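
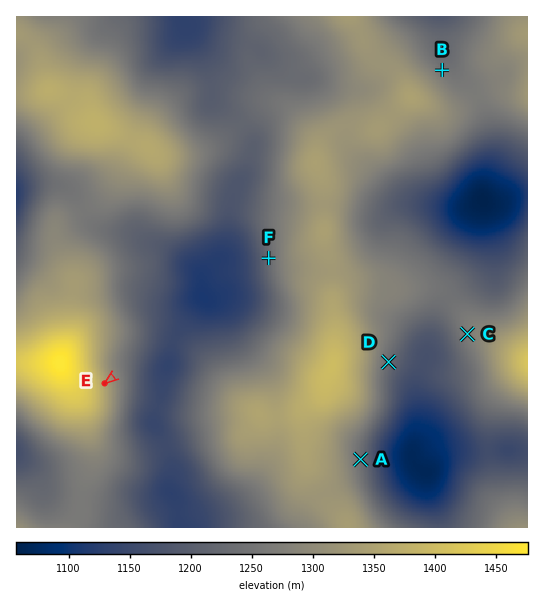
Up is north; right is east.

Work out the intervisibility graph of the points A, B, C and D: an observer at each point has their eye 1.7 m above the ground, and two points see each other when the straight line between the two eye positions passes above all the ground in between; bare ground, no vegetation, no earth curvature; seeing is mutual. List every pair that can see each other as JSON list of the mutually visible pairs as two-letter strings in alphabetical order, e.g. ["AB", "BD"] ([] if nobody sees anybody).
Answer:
["AC", "CD"]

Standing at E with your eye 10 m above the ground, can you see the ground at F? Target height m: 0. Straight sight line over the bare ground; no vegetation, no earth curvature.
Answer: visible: true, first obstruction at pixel None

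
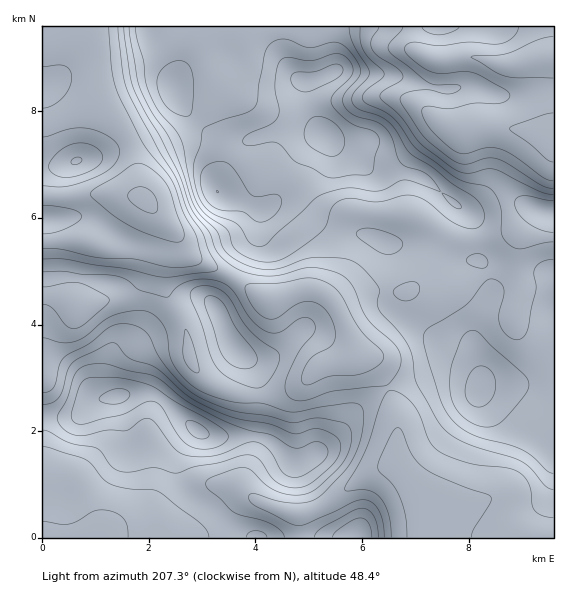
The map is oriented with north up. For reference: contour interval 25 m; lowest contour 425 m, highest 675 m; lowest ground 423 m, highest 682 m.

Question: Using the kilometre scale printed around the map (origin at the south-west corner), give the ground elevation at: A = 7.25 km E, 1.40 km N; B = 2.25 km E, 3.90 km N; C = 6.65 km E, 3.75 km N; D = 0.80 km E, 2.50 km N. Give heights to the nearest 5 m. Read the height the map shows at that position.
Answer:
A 505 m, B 555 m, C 540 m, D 665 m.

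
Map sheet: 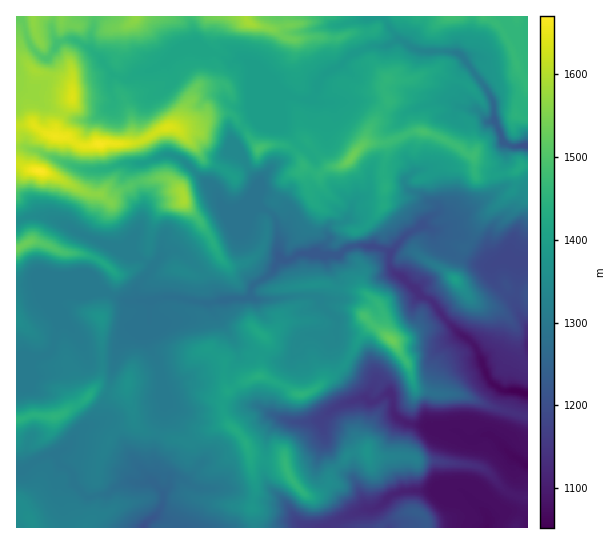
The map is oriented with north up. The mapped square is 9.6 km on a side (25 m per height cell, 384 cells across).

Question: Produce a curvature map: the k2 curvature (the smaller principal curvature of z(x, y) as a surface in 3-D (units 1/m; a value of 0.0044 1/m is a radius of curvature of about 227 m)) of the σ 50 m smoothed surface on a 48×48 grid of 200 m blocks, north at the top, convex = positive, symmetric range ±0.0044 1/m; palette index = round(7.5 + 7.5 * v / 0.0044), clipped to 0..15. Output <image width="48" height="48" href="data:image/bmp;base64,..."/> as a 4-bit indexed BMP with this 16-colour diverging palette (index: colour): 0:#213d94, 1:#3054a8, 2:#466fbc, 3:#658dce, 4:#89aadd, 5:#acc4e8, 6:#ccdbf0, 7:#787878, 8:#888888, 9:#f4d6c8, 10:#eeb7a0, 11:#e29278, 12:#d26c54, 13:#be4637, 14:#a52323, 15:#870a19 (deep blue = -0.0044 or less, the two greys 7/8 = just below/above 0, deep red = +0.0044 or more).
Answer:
<image width="48" height="48" href="data:image/bmp;base64,Qk32BAAAAAAAAHYAAAAoAAAAMAAAADAAAAABAAQAAAAAAIAEAAATCwAAEwsAABAAAAAAAAAAlD0hAKhUMAC8b0YAzo1lAN2qiQDoxKwA8NvMAHh4eACIiIgAyNb0AKC37gB4kuIAVGzSADdGvgAjI6UAGQqHAHh3d4d2ZUd3dmZmZmZERWd3d3eHV3d3h3h3d3h4d3V3d3d4mYNGdUVVaIiEZ4d3d4d3eGd4d4V4h3d3d1F5iGVVNXhVd3d3eHd3d2dmd3VodmZmdSaHZ4ZGUiJHd3dnd3d3hoiHd2d2Z3dndGh1WHJphmZFZmZ3d2eHd3d3d3dnd3dndXhmWFV5dnllZnd2d3Znd3d3d3d4dndndXhnRnaId3p1d2Znd3dlZ3eHZ3d3h3ZodIpmVXeIZ4hVVmd3eGV3VneHeHeHd3Z3dXdmZXd4dnY3d3d3d3VndGd3eHd3d3iHZ1RGZnh2ZTNnd3d2Znd4h0Z3d3d3d3dndCNEVWd3Y0VERVVXeGdmd3R3d3d3d3dlNWeGQzRVcnY3Zmd3h2VWZodHh3d3eHh3Z2iYhlVWU2lIiIZ0Q3d3dmdXiHd3d3d4d3dmh4ZmY3dHd2Y1Z3d3d2Zmh3Z3Z3dniHZmd3hWVXY3dnZYeHd3h3d1d3Z4h3hmZmZ3d3dURoc3d3R3eHd3h3d2d3d3iHhnd3Z3d2dTZ1VGh3R3d3eGd3d2d3d3eIdWeHd3d2dUiYZWZjZ3dXd3d2d1d3d2ZmZoh3d3d2Zmd3VoU2Znhod3d3iFd3d3d3ZodXh4h1aXZlV2F3d3dXd3d4iGeHiHd3d3Z4d3dmaGh0WBZ4h3Z3d3d2Zld3ZmZmVDMzRWZmVomFQld4d2Z3d3d3dWV3d3d3eGSIh3d3Z2dkRmd3ZWd2d3Z3VZdWd3h2d2Umh3hndkMzZVinVnd1VUREWHZ2eIdmh3hjZ3dnaJU2Z3VEZ3d3VXiHdkZnZ2ZndXeEQzQyiHRId2VnZ3d3d4d1RGd4Z3ZoZXdzh2V0ABUmh2eHdmd1l3VDRVZnZmZ3RneEeHdHmFZyVmd3dnVzVUVWeGVWVFaGR3eEd1ZFZ3ZnVXd3dnZVRWVXeJdFZnZkZ3dmdXh3Z3hmdmd2eGdnVVZnd5ZVeKhFZmd3Vod4V3h2dmd2Vnd1Rnd3eHZlaIc1V1ZlV3d2d2iERmZVVFh2aXd2aGd3Z5YlaXVYdndmZ2hyiHdYlmVmiXUiIlVWiWBVeFQ1iHZnZWd1Vndndmd3ZAFGZSEQEgOFZidTR2ZnhVZ2d3Znd1aFM2d4iHeHQmh2Nkp2Zndlh2Z2dmd3ljAGaIh1l3dnZXeIQ2ZmZ4d2Z3d3Z3d2eAdGh4d0ZVZXiIeHRWZmd3d3Z3ZWiGZWVAhWhnU0RmZleHd4V2d3eHh3Z3dlZmZ4QFmGZmeHZndlVnZoVmd3d3d3dneGZndlYGd3d3iGZnd3ZXhlWGd3d3d3d3eHd3d3gGd3d3eGZnd3dliHd2d3eHaId3d3h3d4FGd3h3eGZmd3d2V2dnd3d3dnd3iHeHd0J2h3dVeGZod3d3Znd3d3d3d2d3eIZ4hhh2d3RDiFVmdmd3d3d3dmZnZ2VXZ3QiIWdmd3SUMkZ3Z3dmZmVVVWiHd3dlVTZ3dndnd1Z0dnaHiId3VmZ3d3ZVVXh4dXaHZmZnd1d1h3V3eHeIWHd4ZmZ3ZVVVR3hniGh3dw=="/>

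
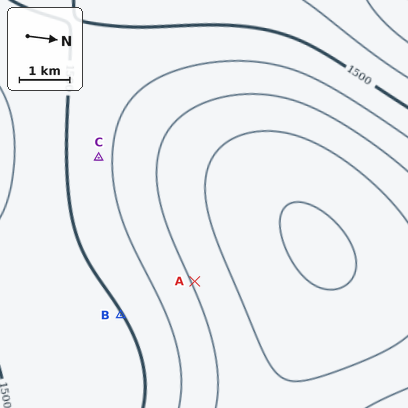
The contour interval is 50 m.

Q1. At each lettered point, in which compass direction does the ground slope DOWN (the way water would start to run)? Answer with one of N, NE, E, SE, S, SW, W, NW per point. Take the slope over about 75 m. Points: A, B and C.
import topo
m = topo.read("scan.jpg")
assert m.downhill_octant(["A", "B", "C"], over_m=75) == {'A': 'SE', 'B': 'SE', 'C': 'S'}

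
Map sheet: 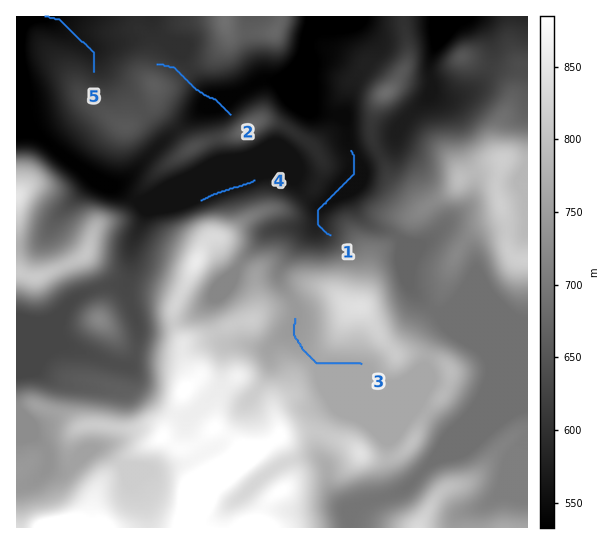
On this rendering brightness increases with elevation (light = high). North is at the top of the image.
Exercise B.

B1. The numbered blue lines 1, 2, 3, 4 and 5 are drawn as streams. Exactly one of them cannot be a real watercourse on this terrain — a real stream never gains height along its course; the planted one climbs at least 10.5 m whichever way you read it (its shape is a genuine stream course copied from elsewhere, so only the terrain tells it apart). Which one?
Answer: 2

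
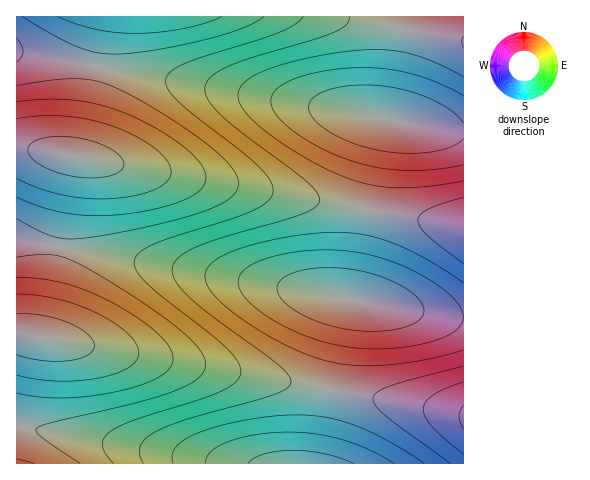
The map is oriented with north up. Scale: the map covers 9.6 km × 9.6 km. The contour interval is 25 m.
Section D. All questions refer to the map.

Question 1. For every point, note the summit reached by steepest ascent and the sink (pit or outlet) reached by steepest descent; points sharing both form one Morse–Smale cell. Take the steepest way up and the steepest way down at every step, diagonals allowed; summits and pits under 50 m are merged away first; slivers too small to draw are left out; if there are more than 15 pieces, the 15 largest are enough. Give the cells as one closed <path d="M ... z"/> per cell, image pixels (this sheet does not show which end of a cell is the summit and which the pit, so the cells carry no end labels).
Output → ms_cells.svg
<path d="M20 52l-4 1 0 185 3 2 39 6 17-89 289 53 6-2 16-89z"/><path d="M39 337l-21 101-1 26 301 0 1-3 13-70-3-2z"/><path d="M78 157l-3 0-2 4-14 86 293 52 16-89z"/><path d="M62 247l-5 2-17 89 292 52 17-90z"/><path d="M407 16l-390 0-1 36 247 46 125 21 5-18z"/><path d="M463 16l-55 1-18 95-5 11-6 29-11 57 3 2 93 16z"/><path d="M353 300l-5 1-1 5-15 84 131 25 1-97-30-3z"/><path d="M370 210l-2 0-16 89 82 16 29 2 1-89z"/><path d="M336 390l-5 2-12 72 145-1 0-47-2-2z"/><path d="M18 239l-2 0 1 213 19-108 6-10 16-86z"/>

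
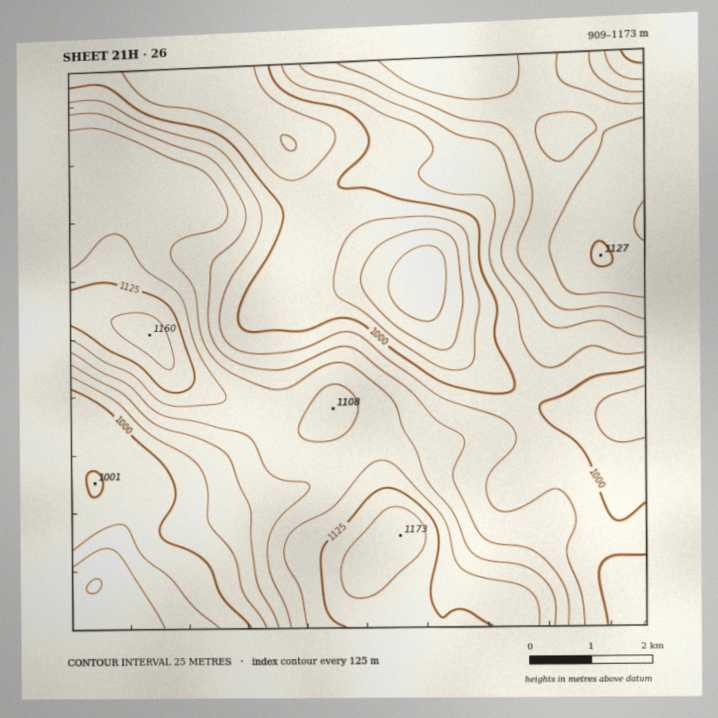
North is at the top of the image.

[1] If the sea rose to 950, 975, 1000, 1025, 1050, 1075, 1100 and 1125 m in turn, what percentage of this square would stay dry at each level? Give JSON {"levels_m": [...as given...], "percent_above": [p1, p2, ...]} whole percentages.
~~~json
{"levels_m": [950, 975, 1000, 1025, 1050, 1075, 1100, 1125], "percent_above": [95, 88, 72, 58, 46, 36, 19, 7]}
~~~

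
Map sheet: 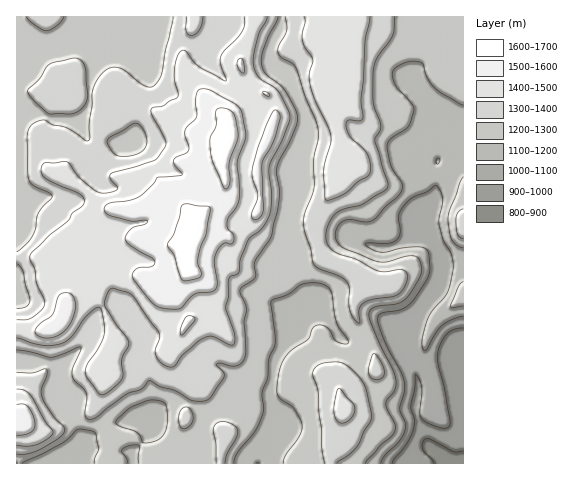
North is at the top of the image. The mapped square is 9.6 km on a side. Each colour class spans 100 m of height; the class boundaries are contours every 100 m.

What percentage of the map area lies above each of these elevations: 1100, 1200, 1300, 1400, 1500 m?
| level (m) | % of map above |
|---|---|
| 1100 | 93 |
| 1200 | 81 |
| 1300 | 52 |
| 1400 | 29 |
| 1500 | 9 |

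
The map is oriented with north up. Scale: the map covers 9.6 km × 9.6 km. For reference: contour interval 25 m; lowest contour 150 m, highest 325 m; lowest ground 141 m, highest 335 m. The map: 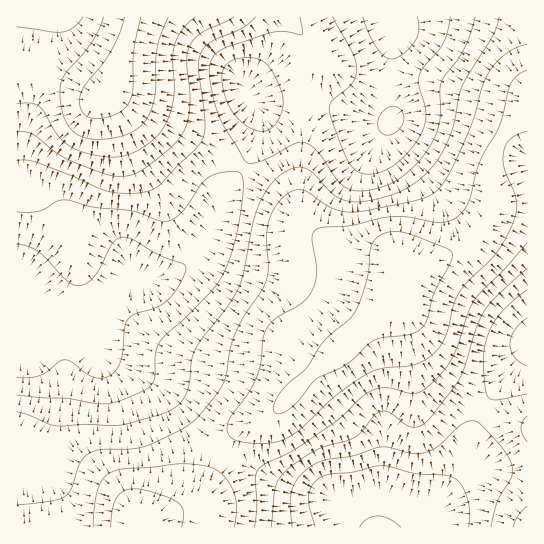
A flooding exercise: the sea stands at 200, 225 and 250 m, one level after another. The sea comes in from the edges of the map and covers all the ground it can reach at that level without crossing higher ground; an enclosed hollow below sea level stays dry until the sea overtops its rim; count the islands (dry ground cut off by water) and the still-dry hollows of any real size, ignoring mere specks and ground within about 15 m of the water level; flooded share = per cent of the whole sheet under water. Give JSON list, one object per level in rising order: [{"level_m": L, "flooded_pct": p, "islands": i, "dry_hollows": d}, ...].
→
[{"level_m": 200, "flooded_pct": 34, "islands": 0, "dry_hollows": 0}, {"level_m": 225, "flooded_pct": 48, "islands": 0, "dry_hollows": 0}, {"level_m": 250, "flooded_pct": 61, "islands": 0, "dry_hollows": 0}]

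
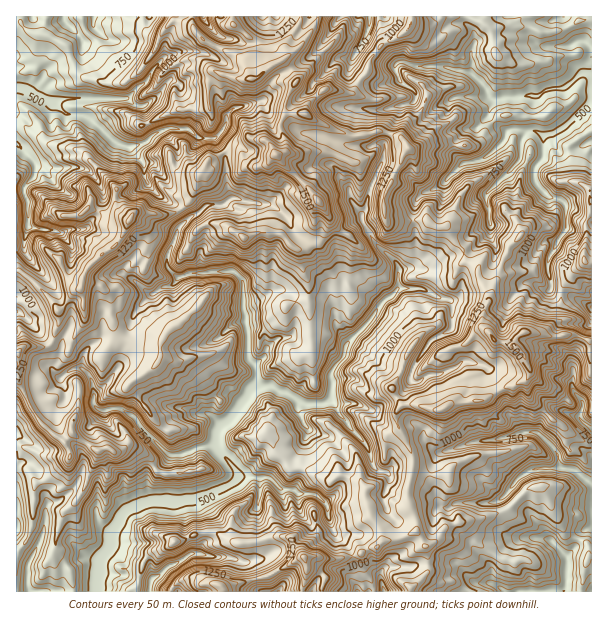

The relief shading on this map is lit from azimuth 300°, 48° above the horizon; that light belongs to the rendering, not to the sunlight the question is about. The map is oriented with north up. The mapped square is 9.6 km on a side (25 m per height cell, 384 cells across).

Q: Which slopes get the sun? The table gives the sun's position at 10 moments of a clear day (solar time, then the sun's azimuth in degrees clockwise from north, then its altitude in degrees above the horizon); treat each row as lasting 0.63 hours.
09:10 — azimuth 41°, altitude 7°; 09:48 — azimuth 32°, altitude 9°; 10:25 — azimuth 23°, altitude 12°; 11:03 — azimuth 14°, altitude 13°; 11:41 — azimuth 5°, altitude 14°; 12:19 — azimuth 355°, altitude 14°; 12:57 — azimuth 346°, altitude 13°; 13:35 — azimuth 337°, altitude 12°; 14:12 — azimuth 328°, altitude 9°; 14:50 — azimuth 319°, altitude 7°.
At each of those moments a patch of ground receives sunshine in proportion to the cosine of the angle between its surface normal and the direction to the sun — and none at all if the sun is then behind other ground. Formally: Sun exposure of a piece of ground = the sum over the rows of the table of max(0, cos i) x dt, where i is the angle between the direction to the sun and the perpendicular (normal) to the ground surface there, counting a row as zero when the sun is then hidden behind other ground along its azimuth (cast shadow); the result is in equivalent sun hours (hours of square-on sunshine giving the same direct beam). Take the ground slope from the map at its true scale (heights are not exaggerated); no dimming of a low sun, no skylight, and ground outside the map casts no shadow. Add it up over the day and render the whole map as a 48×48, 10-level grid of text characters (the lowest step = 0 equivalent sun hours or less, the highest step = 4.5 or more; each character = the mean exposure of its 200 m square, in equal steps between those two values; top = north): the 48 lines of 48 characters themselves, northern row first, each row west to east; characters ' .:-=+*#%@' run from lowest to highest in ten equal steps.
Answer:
-+--..--:-=*+-*#:++*##*=+:-#*-#+=:=::.:=+=:-=#-:
 :-**.=:..:+ ..*-  +%%%+=.+-:=#*. .:.  .:: .:   
    ---*===-    -+==***+ :. .*:        ==-:.  ..
.   :+==+++  ..:. -=+*- :. .-=         .:=+++: .
:. .:++=+*. . .:+*=++  *=.--=:               . .
   .. .--.    .:  ..  :-.*##=    :+++-        ::
=:.         .=-:      : =. :-+*+: =.        :==:
=*-.   .:. :+=-:      -*+       -=.-+*-.:---+- :
--+=-.   =#+.     .:=-. :*++*#%%%=*#=.:-..::  .+
.=+***-           =@@*-   -*%#+%%##-.-==     .++
  =*%%+:    ::   --.:%%+-:.    .+%=--*+..-:::+-.
-  ..=**=. .-=+%#:-::=--:.-++- ..::.   .#-::==++
#:.   -@%#.-.=*+:.--: .::-  .  -   .  -#:.-:####
:-==%@=*@%:--::        :#+.   :-    .#* .=- =#%@
.*@#.-*--.+---.         =#=   -   .-=-  *%*:   :
-.*@#*=+*@@%=:           --   ::..++=:-.%%#=:  :
.:-=*- ==*:==.  :-..      -:  .--:=++*= .+#%# ::
..     ::     .-:=+=:.     =:  .. .::...:=#-- .=
.+-.  =+-     .   ..        -       .-==+=   .#*
-.=#.-+=                             -#*-  . -**
*: :+*-                             .:=-: :-.+=:
:=..+=                              . :+=:.:..  
 .-.-:  .     .-:                     :+::- .   
  .=       .:-=-                ...  .-+:=+*+:  
  .: ..   .:-=:                .-+==.-*=+%@%%%*-
=..     ...:::                .-=##-:+*%*%@@@*==
#+-     .:.:.                .-=+*..** =%*:-=*+@
#-:    . ....   .      ...   :-==..%+.  .=-     
       .  ::.:.        . .  :--=: -       :.    
.        --.                -+*+.   .-:.   :    
.....:  --               . .:.+*:.+*+--:::      
 ::-::                       : .#@*+*+*=        
 -:-=-     .        -+.     .  :::++.           
 .+-+-: .  .::.    :++*.:+= .--.                
  :+:=*#--  .:.   -+--==. :-  -.              .:
:  . :#%%=:          .:-++==- .                :
  . :   :  .   -.    .:++=+--..                 
..         .:=++=     .:===+=:  :               
..                       -::-*-.-          .::  
.                 :-..     .::.=:           ...:
..  .           .+%::+:.=  -:--=::          ....
.  .          .-+*--=*##-...::=:.-:--=-:     :::
:  .      .*%@@@@#*@%%@@+=-.  -====+:         ..
= .         +#- .-**+:-*%+=-==+-..*:. ...     :=
. :        .          .#@@@%+:         .-=+=   :
  . .   . .   :+=-  -*+.. :              ..--  .
 .  ..       +#@@@@@#-   .:    .--..:       ..  
     .  :=  =. .:+-             -:   ::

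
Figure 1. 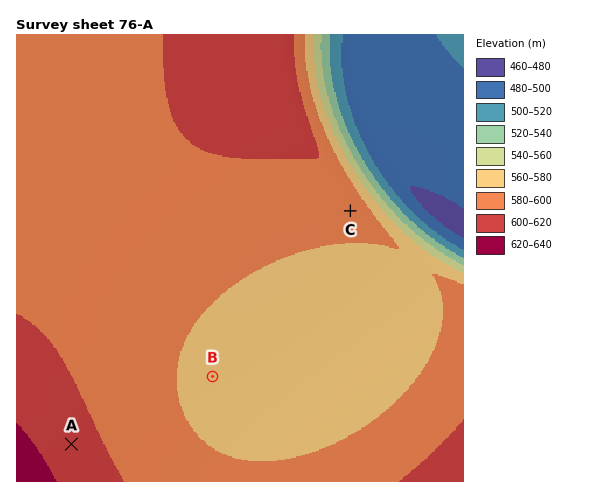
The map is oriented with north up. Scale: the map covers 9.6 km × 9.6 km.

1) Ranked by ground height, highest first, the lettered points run A C B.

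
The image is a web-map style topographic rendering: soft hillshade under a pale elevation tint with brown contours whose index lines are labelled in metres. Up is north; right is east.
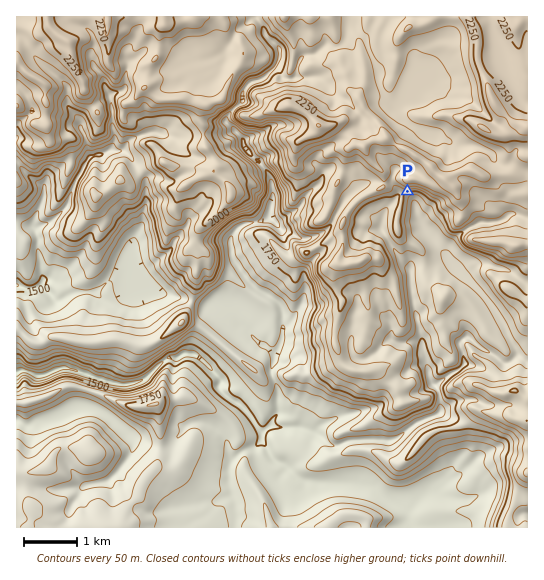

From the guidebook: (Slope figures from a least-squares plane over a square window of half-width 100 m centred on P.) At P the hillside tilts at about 36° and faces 170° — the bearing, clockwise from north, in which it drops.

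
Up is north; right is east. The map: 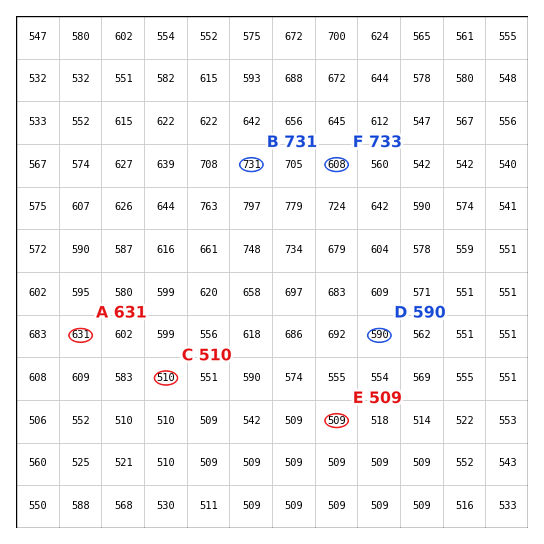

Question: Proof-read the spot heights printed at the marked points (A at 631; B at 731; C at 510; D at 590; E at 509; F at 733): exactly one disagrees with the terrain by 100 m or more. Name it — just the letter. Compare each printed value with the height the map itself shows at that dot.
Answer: F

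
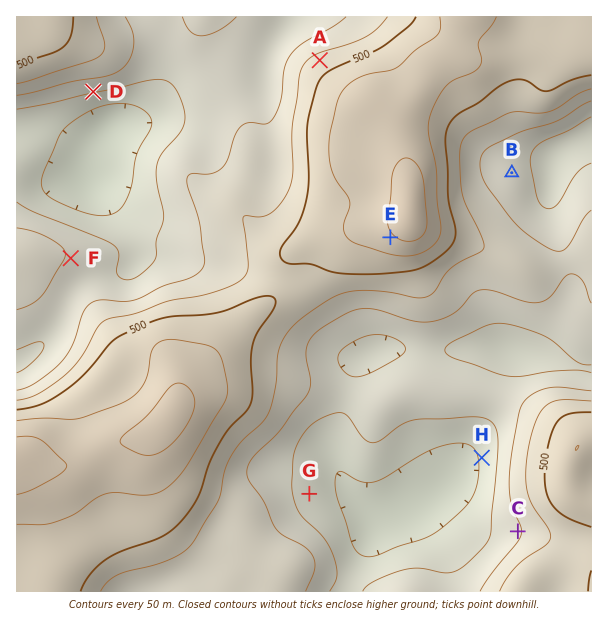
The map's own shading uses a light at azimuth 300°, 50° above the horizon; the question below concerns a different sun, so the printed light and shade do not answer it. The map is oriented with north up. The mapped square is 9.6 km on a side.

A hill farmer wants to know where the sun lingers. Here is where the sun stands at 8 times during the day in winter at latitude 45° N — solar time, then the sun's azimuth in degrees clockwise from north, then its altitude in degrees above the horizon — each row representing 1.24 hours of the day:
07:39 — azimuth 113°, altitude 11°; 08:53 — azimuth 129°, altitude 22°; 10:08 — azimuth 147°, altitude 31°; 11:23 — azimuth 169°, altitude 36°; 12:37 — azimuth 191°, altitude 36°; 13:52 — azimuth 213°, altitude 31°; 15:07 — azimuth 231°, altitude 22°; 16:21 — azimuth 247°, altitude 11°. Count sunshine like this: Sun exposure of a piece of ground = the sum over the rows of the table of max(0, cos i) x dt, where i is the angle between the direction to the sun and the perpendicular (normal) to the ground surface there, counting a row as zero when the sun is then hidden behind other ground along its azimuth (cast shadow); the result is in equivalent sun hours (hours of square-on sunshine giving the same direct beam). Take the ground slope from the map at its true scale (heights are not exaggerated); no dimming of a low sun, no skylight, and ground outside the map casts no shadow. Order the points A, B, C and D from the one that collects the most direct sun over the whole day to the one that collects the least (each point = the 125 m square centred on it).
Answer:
D > C ≈ B > A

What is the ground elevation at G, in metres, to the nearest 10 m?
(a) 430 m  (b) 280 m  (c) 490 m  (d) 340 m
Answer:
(d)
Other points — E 590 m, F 390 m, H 310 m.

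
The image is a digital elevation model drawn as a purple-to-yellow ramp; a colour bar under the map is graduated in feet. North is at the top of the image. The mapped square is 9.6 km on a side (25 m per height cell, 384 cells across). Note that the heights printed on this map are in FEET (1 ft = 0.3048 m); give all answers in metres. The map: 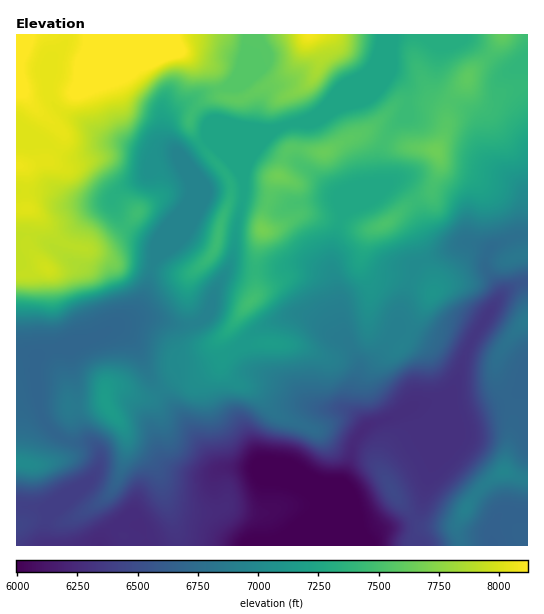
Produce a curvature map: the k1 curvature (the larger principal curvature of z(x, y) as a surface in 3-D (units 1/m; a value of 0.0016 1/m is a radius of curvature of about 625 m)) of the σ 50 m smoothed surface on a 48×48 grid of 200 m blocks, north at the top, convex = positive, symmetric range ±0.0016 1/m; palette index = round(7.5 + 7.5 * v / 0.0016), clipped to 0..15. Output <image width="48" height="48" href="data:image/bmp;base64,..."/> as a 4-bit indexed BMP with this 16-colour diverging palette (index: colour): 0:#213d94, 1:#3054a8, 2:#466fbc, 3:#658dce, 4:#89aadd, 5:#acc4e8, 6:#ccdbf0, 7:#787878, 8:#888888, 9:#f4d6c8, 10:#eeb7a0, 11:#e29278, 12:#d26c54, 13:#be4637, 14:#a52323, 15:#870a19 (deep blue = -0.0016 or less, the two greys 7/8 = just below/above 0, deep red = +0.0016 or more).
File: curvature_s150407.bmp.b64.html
<image width="48" height="48" href="data:image/bmp;base64,Qk32BAAAAAAAAHYAAAAoAAAAMAAAADAAAAABAAQAAAAAAIAEAAATCwAAEwsAABAAAAAAAAAAlD0hAKhUMAC8b0YAzo1lAN2qiQDoxKwA8NvMAHh4eACIiIgAyNb0AKC37gB4kuIAVGzSADdGvgAjI6UAGQqHAJd4iId4iIiJiIhmeIh3d3eHm8l2rZh3iJmaqYeIiHiZiImHiIh3iHiIZrqrzYd4iJmZrLiId3ioiImpmIiIiIiIiMqav7h4iIh3ic64d4moiImpmIiIiIiIndl4nvh3eHiIeIz7doqoiIm4iIiIiHd4zah4m/xmeHqYd3ffh4qYh4m4d4iIh3d564d4iM/Hiqy5iIePuJqYd3mnd4iIiGaNyYh3d4z93f///Khv2ZmYd2imZ3d4mprMqIh3d3i+t7qb3shs6Yipl3inZ3dovbqqiIiHd3eOpoiHiZdc+oipiImnaIZq/IiZiHeHd3Z9t4iHind++Yi4iJmZmavv+4eImIiId3Z8p4h4qqrPyHmniKmInP/8rMloiIiIh3ecmIiJubvtmIqHiahmvbmIiJmJiHiIiIeriIiIuZvYiaqJqqmK2oh4iHmamHeIeIi6iIh4qIzZqpqruqveuYh4mYmamHeIiInJh4iIqJzLqYmZmZq6mId3ioiauFaZh4rJh4eJiKu6mImYiJqHd4eHiamKzHeqh4rZd4eIh4mYmImoeJmoiIiJqql4rcqriInrd4d4d4iIh4mZqqmKu8zMqImZicubqInOlod4h4d3d4mYq+6Ymqqod3ipiJuJyHie2Id5h4h3d4iIh4/4iIiId4iqh4uoqnh57IeMl3h3d3eKqGn+iHeId3iqd3rIiYd3vXeMlnh3d3eKyHfP6od4d3erd3jciId3nYmaqImIiHiLyHis3bmHd3eqmImt27qHnP7d3d26uYmb2XibubupmHipmZmZrN22mru8zd3e65rN/od8uHmpiJqoiIiZmZi7l3ipiJqu2pmq3/l8yHiHd4q4d3eZiKes3ImYiau7uHh3fPuL2Xh3d3i5d3iYd5iJq4h4mqupuGd3aP6K+5h3d4iqiIiYdoh4iHiJiKuZy3d3eP+K/duHiZve2piZhnmId4ipmqmIv6h4eN95+ovLupqr7ambqHmIh6qXiYZnnuuIiJ+o63eamIiHjMqcqImZmYmImYZou83Jh2/YvYead3d3eLurqJqZmImImpZpp3q5h17nrZm6dnd3d4m7mJmYh4l4q7h5pmmYh4+4vcyql4d3d3acqZiIh6mZms27p3qXiP6IrMl4qYd4d3aMyHeIiIiIiJvcl4p3j/iIidqKu5iJq6u8t3eImIeImYiapnl2z4iHiM/u3bqZm8zLuHeIl4d4qYiZyGia+Xh3iJuom8upiZh6uXiIiHiJmHia2Yid9neIeYiHeKvMl3d4qYiIiHmYmHiJ2oiK+meqrLiIiJic2XeImYiIiIqImoiI2maJne/9q/66mIh3vIiImImIiKl4m6mYvIZqh6qauZz/uHd3jKiImamIiKiIeaiIrcZYqKmHmoeP92eHeamYmrl3iKd3eKqqq/t5y8uId6p5/HmYd5uYisp3eKd3iJqZic7N2pmHd3qprty4h6uHiauoh7h3h5p3h5zuuIiYh3jKicyoiLqHd3m6l7iIh4p3iJ2neImoiZm8urqYh6mHd2esqQ=="/>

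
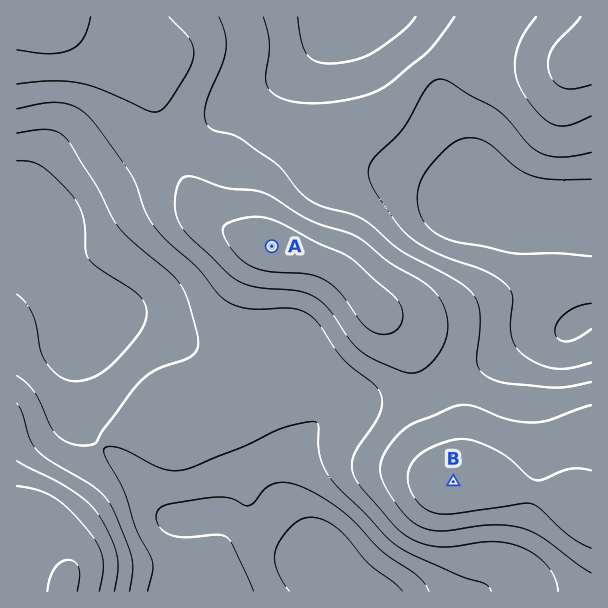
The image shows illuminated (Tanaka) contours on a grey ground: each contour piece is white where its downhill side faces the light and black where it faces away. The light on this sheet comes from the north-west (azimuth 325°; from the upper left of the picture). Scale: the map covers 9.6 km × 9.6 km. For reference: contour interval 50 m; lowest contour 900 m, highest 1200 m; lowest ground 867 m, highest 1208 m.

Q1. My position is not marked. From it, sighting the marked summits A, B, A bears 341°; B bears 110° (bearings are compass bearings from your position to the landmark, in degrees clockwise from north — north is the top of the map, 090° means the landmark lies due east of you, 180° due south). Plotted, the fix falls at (338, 440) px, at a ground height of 1020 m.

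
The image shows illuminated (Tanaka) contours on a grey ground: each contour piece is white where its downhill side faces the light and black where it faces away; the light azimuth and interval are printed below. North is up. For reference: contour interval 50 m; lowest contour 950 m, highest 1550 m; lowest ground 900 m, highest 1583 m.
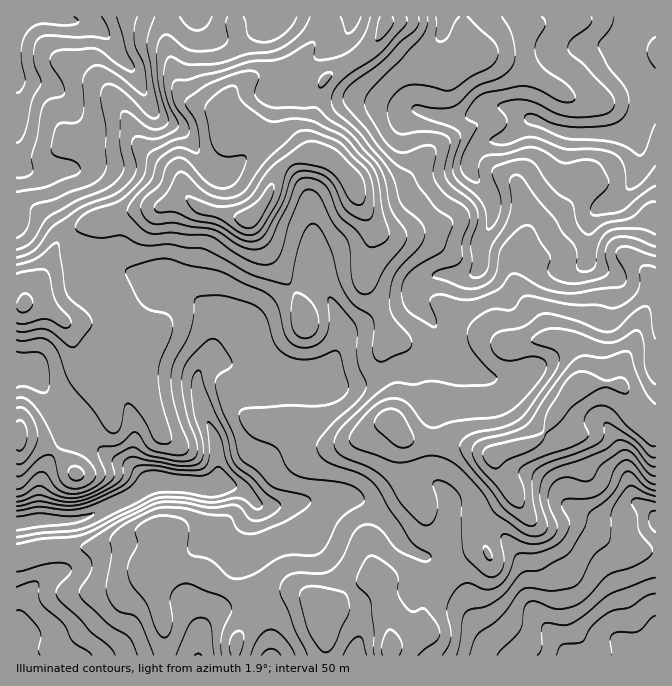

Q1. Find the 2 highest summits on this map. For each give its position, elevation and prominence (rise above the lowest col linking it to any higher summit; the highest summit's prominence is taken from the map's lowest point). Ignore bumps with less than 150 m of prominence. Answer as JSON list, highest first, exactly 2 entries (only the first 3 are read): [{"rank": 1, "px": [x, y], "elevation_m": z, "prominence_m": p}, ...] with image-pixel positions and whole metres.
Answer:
[{"rank": 1, "px": [250, 217], "elevation_m": 1583, "prominence_m": 683}, {"rank": 2, "px": [577, 385], "elevation_m": 1532, "prominence_m": 239}]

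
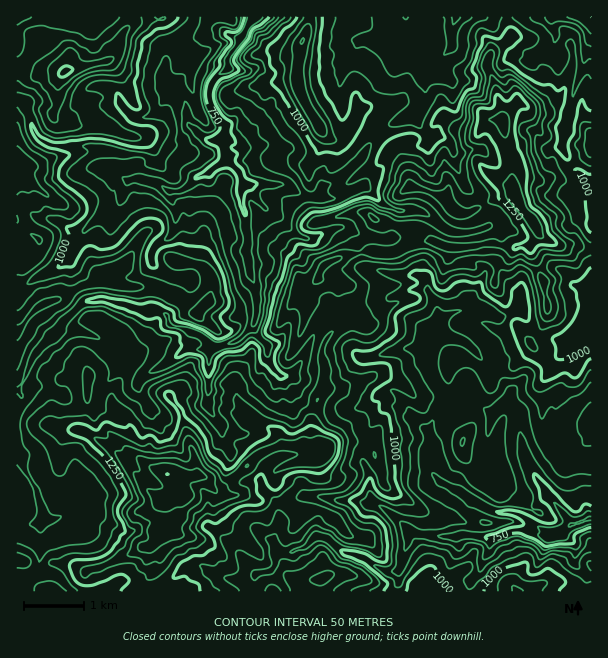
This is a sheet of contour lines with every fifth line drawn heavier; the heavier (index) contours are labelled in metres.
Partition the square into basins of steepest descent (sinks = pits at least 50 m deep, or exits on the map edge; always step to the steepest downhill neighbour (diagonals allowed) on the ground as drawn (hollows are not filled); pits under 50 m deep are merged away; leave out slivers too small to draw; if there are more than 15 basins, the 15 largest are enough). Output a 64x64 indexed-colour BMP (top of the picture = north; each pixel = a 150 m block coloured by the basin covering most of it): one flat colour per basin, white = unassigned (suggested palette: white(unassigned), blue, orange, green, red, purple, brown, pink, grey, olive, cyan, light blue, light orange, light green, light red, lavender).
<image width="64" height="64" href="data:image/bmp;base64,Qk12CAAAAAAAAHYAAAAoAAAAQAAAAEAAAAABAAQAAAAAAAAIAAATCwAAEwsAABAAAAAAAAAA////ALR3HwAOf/8ALKAsACgn1gC9Z5QAS1aMAMJ34wB/f38AIr28AM++FwDox64AeLv/AIrfmACWmP8A1bDFACIiIiIiIiIiIiIiIiIiIiIiIiIiIiIiIiIiIiIiIiIiIiIiIiIiIiIiIiIiIiIiIiIiIiIiIiIiIiIiIiIiIiIiIiIiIiIiIiIiIiIiIiIiIiIiIiIiIiIiIiIiIiIiIiIiIiIiIiIiIiIiIiIiIiIiIiIiIiIiIiIiIiIiIiIiIiIiIiIiIiIiIiIiIiIiIiIiIiIiIiIiIiIiIiIiIiIiIiIiIiIiIiIiIiIiIiIiIiIiIiIiIiIiIiIiIiIiIiIiIiIiIiIiIiIiIiIiIiIiIiIiIiIiIiIiIiIiIiIiIiIiIiIiIiIiIiIiIiIiIiIiIiIiIiIiIiIiIiIiIiIiIiIiIiIiIiIiIiIiIiIiIiIiIiIiIiIiIiIiIiIiIiIiIiIiIiIiIiIiIiIiIiIiIiIiIiIiIiIiIiIiIiIiIiIiIiIiIiISIiIiIiIiIiIiIiIiIiIiIiIiIiIiIiIiIiIiIiIiIREiIhIiIiIiIiIiIiIiIiIiIiIiIiIiIiIiIiIiIiIRESIhESIiIiIiIiIiIiIiIiIiIiIiIiIiIiIiIiIiIREREREREiIiIiIiIiIiIiIiIiIiIiIiIiIiIiIiIiIRERERERERIiIiIiIiIiIiIiIiIiIiIiIiIiIiIiIiIRERERERERERIiIiIiIiIiIiIiIiIiIiIiIiIiIiIiIRERERERERERERERIiIiIiIiIiIiIiIiIiIiIiIiIiEREREREREREREREREiIiIiIiIiIiIiIiIiIiIhEiERERERERERERERERERESIiIiIiIiIiIiIiIiIiIiERERERERERERERERERERERIiIiIiIiIiIiIiIiIiIiIREREREREREREREREREREREiIiIiIiIiIiIiIiIiIiIhERERERERERERERERERERERIiIiIiIiIiIiIiIiIiIiEREREREREREREREREREREREiIiIiIiIiIiIiIiIiIiIRERERERERERERERERERERESIiIiIiIiIiIiIiIiIiIhERERERERERERERERERERERIiIiIiIiIiIiIiIiIiIiEREREREREREREREREREREREiIiIiIiIiIiIiIiIiIiIRERERERERERERERERERERESIiIiIiIiIiIiIiIiIiIhERERERERERERERERERERERIiIiIiIiIiIiIiIiIiIiERERERERERERERERERERERESIiIiIiIiIiIiIiIiIiIREREREREREREREREREREREREiIiIiIiIiIiIiIiIiIhERERERERERERERERERERERERIiIiIiIiIiIiIiIiIiERERERERERERERERERERERERESIiIiIiIiIiIiIiIiIRERERERERERERERERERERERESIiIiIiIiIiIiIiIiIhERERERERERERERERERERERERIiIiIiIiIiIiIiIiIiERERERERERERERERERERERERIiIiIiIiIiIiIiIiIiIRERERERERERERERERERERESIiIiIiIiIiIiIiIiIiIiEREREREREREREREREREREREiIiIiIiIiIiIiIiIiIiIhEREREREREREREREREREREREiIiIiIiIiIiIiIiIiIiERERERERERERERERERERERERERERIiIREiIiIiIiESIRERERERERERERERERERERERERERERERERIiIiERERIRERERERERERERERERERERERERERERERERIiIiIREREREREREREREREREREREREREREREREREREREiIiIRERERERERERERERERERERERERERERERERERERESIiIRERERERERERERERERERERERERERERERERERERERESIhERERERERERERERERERERERERERERERERERERERERERERERERERERERERERERERERERERERERERERERERERERERERERERERERERERERERERERERERERERERERERERERFEREEREREREREREREREREREREREREREREREREREREREUREREERERERERERERERERERERERERERERERERERERERRERERBERERERERERERERERERERERERERERMRERERERFEREREQRERERERERERERERERERERERMRERMzMRERERFERERERBERERERERERERERERERERERMzERMzMzEREzEUREREREERERERERERERERERERERERMzMxMzMzMxMzMzREREREQREREREREREREREREREREREzMzMzMzMzMzMzNERERERBEREREREREREREREREREREzMzMzMzMzMzMzM0REREREERERERERERERERERERERETMzMzMzMzMzMzM0REREREQRERERERERERERERERERETMzMzMzMzMzMzMzRERERERBERERERERERERERERERERMzMzMzMzMzMzMzNEREREREVVVVVREREREREREREREREzMzMzMzMzMzMzNERERERERVVVVVVVERERERERERERERMzMzMzMzMzMzMzRERERERFVVVVVVUREREREREREREREzMzMzMzMzMzMzM0REREREVVVVVVVVERERERERERERETMzMzMzMzMzMzMzNERERERVVVVVVVURERERERERERERMzMzMzMzMzMzMzM0RERERFVVVVVVVVERERERERERERETMzMzMzMzMzMzMzRERERE"/>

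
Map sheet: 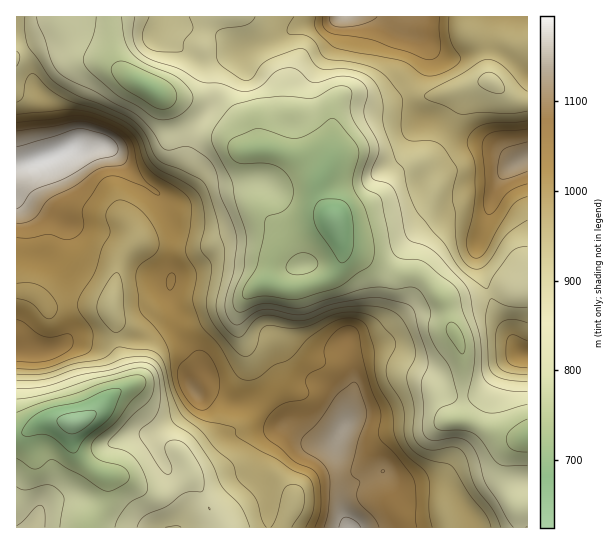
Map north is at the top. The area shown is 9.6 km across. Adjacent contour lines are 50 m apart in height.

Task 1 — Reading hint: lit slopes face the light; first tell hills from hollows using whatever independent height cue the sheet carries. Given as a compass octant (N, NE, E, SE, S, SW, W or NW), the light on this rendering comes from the S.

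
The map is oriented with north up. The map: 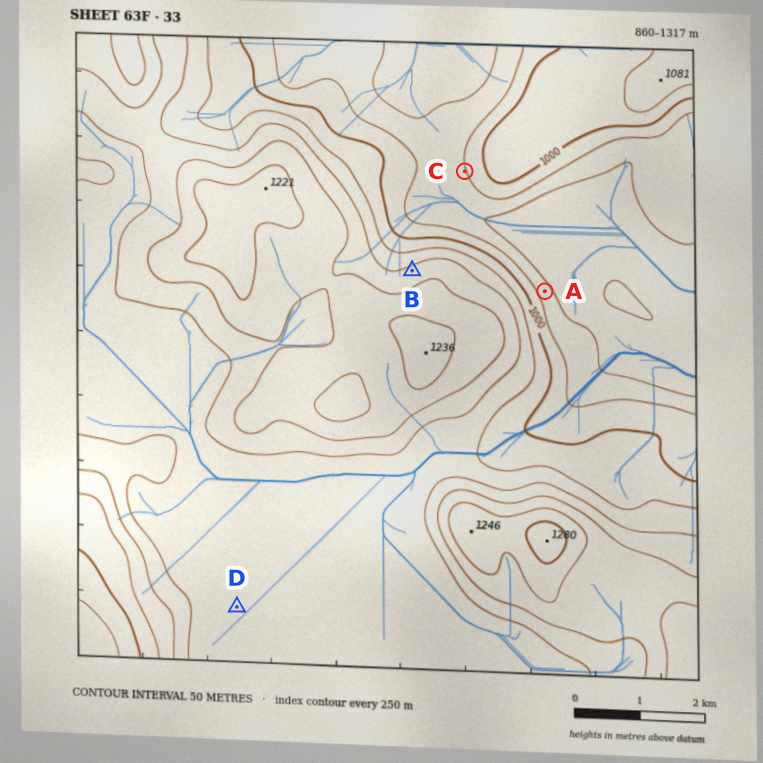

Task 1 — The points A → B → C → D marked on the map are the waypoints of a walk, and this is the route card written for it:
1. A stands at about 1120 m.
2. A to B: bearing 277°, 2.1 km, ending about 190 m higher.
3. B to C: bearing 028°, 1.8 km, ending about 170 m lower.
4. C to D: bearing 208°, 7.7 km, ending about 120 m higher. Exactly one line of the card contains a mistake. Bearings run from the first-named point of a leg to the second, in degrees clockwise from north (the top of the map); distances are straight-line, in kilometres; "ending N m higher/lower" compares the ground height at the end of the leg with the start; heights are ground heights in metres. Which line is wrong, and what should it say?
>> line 1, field height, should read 920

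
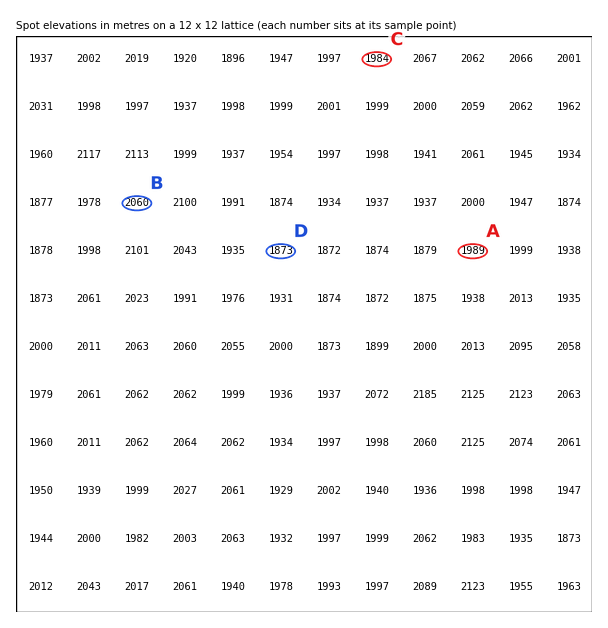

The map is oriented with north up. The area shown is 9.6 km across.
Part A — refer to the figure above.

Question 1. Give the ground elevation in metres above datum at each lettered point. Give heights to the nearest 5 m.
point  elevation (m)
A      1990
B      2060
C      1985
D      1875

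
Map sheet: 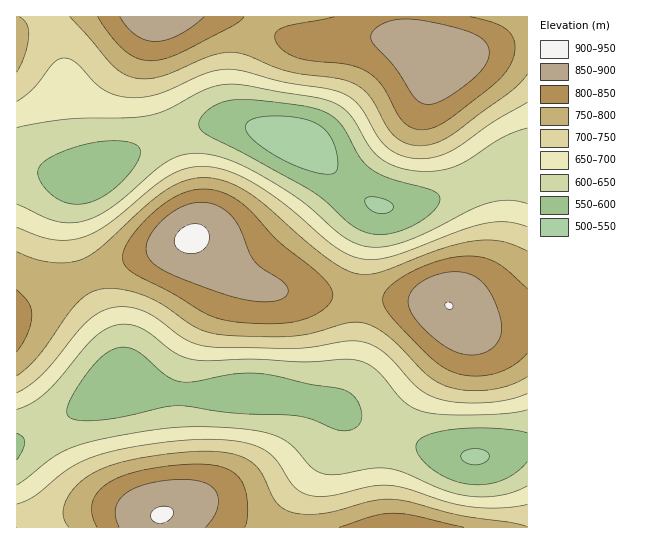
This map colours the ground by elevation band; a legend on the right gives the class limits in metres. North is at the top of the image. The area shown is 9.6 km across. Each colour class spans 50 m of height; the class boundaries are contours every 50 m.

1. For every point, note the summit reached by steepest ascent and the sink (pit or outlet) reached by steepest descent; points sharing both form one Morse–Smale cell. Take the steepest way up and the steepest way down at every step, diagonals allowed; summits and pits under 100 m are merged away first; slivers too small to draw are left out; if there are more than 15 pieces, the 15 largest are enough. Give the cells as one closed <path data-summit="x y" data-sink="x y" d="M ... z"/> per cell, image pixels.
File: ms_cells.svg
<path data-summit="162 514" data-sink="475 457" d="M123 384l-9 3-37 24-61 32 1 85 511-1-1-80-38 9-28 0-30-7-48-16-26-12-19-13-15-5-56-10-85 2z"/><path data-summit="439 57" data-sink="298 141" d="M527 16l-262 0-14 23-10 28-2 18 0 20 2 10 9 10 5 3 52 17 47 46 23 14 24 2 42-11 60-27 25-3z"/><path data-summit="191 238" data-sink="298 141" d="M230 123l-24 1-36 11-36 16-43 24-9 2-20-1-45-9-1 143 62-31 111-40 9 2 35 32 21 12 32 7 72 5 9-60 8-26 4-5-25-15-47-46-41-14z"/><path data-summit="191 238" data-sink="475 457" d="M194 239l-5 0-111 40-62 32 1 132 41-22 63-37 61 11 85-2 30 4 33 8 7-1 4-5 7-12 7-25 4-64-73-6-32-7-21-12z"/><path data-summit="449 306" data-sink="475 457" d="M366 297l-7 1-3 55-5 26-7 16-10 12 36 21 48 17 35 10 20 2 16-1 39-10-1-121-40 2-22-8-19-15z"/><path data-summit="159 17" data-sink="298 141" d="M263 16l-214 0-1 5 11 26 5 22 1 41 4 29 12 28 8 8 2 0 51-28 52-20 23-4 13 0 21 4-8-9-3-7-1-26 9-39z"/><path data-summit="449 306" data-sink="298 141" d="M527 167l-24 2-49 23-32 11-21 4-22-2-4 6-8 26-8 60 87 7 19 15 22 8 40-2z"/><path data-summit="439 57" data-sink="298 141" d="M47 16l-31 1 0 149 46 10 20 1 6-3-9-11-10-24-4-29-1-41z"/>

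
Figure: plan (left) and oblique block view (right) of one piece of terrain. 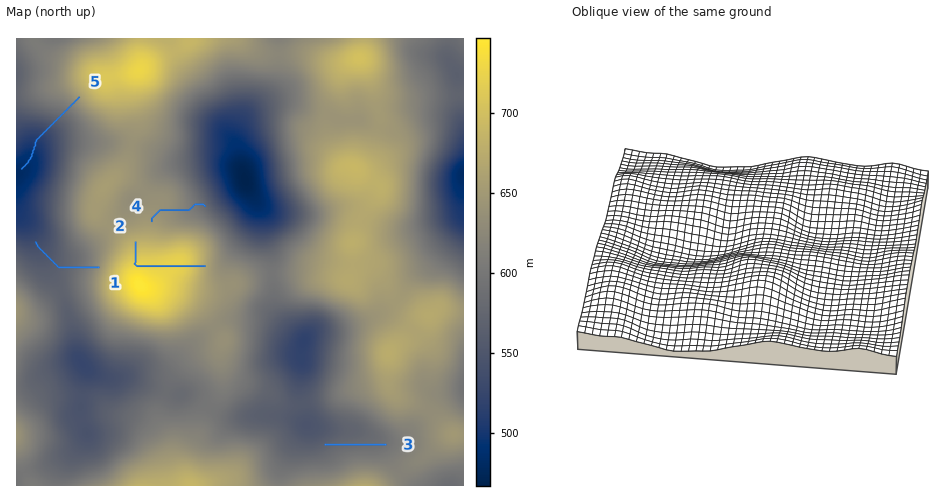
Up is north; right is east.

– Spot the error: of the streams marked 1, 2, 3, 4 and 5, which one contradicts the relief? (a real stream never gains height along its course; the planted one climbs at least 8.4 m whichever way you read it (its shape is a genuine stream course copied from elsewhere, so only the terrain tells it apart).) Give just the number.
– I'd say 2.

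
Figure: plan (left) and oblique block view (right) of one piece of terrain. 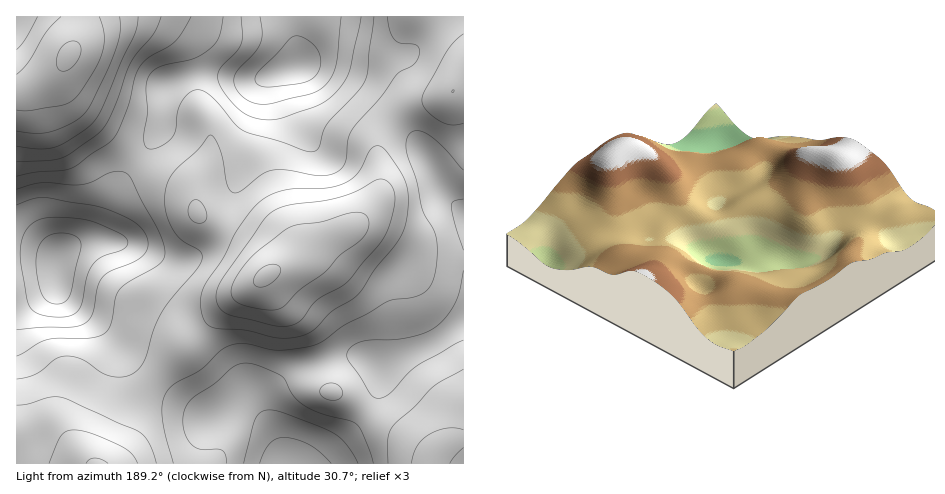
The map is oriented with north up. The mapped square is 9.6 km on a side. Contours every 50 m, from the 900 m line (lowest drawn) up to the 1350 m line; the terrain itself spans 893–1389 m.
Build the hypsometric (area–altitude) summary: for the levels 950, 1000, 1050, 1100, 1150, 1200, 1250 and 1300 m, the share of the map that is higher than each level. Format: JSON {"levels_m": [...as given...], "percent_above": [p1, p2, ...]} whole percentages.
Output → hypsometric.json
{"levels_m": [950, 1000, 1050, 1100, 1150, 1200, 1250, 1300], "percent_above": [97, 92, 85, 75, 54, 29, 14, 8]}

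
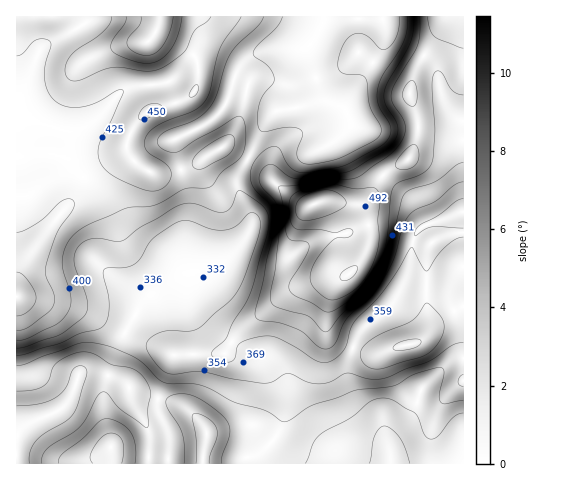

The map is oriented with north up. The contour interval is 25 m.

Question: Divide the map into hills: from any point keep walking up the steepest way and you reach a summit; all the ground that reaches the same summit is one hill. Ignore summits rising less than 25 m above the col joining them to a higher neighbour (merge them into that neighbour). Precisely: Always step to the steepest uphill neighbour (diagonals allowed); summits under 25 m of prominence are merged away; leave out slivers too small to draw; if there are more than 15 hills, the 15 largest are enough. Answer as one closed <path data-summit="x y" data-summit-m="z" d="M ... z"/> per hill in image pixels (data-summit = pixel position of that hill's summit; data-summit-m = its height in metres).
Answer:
<path data-summit="314 204" data-summit-m="525" d="M382 16l-57 0-6 15-12 17-43 3-14 6-8 6-7 12-3 14 9-1 16 5 8 5 11 12-15 21-24 49 2 13 13 25-1 11-13 20-18 15-16 6-17 3-39 23-8 10-14 24-17 38-4 4-12 0 16 3 15 7 12 12 37 8 17 10 16 19-3 33 261-1 0-341-5-2-13-14-12-42-11-10-31-15-6-8z"/><path data-summit="160 17" data-summit-m="520" d="M323 16l-306 0-1 180 10 1 19-14 16-8 9-3 6 2 15 9 16 16 12 19 4 13 15 15 29 14 18 13 19-3 16-6 18-15 13-20 1-11-13-25-2-13 29-57 10-12-11-13-8-5-16-5-7 0-3 3 4-16 9-13 13-9 22-4 28-1 12-17 5-11z"/><path data-summit="17 297" data-summit-m="470" d="M70 172l-17 6-27 19-10 0 1 238 8-9 36-17 9-10 11-26 24-1 4-4 17-38 17-29 14-11 29-17-19-13-33-16-11-13-4-13-12-19-22-21z"/><path data-summit="111 447" data-summit-m="359" d="M92 372l-8 0-5 3-9 24-9 10-36 17-7 6-2 3 1 29 186-1 3-32-16-19-17-10-37-8-12-12-15-7z"/><path data-summit="409 344" data-summit-m="403" d="M454 278l-5 5-10 4-35 0-15 21-21 15-7 7-7 13-7 24 3 19 8 18 24 22 7 22 3-14 22-23 7-21 26-26 15-9 0-26-12-29z"/><path data-summit="447 17" data-summit-m="494" d="M463 16l-81 1 4 14 6 8 31 15 11 10 4 11 5 24 6 11 12 11 3-1z"/>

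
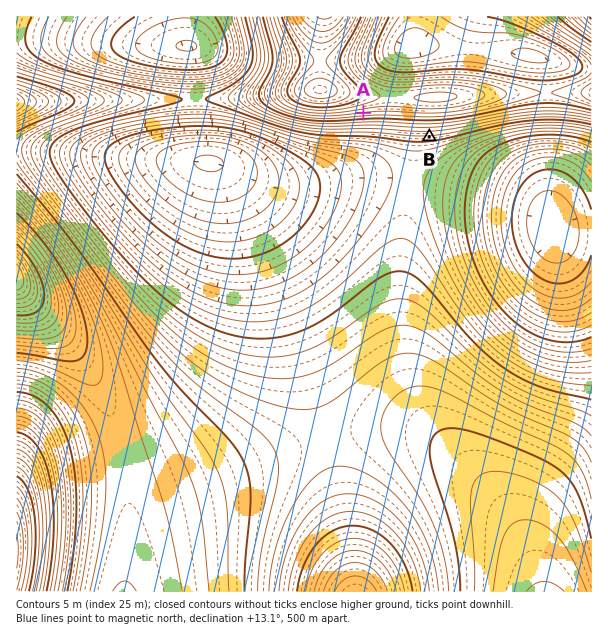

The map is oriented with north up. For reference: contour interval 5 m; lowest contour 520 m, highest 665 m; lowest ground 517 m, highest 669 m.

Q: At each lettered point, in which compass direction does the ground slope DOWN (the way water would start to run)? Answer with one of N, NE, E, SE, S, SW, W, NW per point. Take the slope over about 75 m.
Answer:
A S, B S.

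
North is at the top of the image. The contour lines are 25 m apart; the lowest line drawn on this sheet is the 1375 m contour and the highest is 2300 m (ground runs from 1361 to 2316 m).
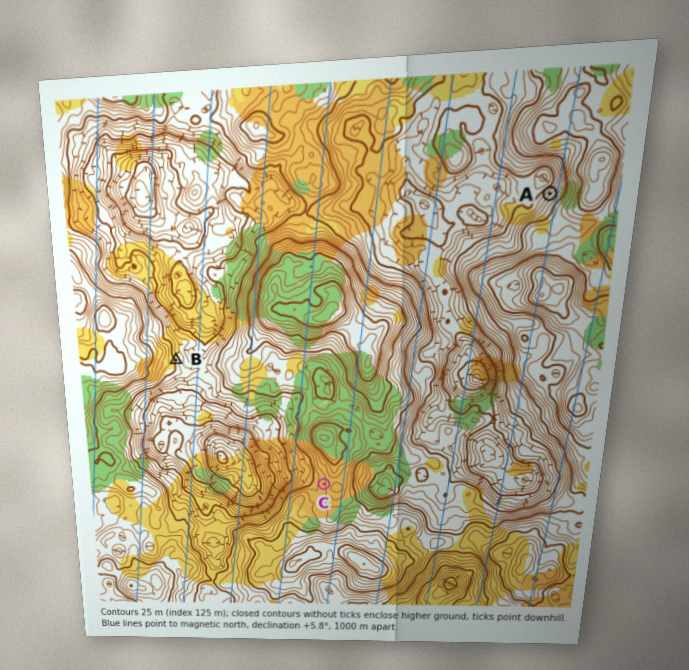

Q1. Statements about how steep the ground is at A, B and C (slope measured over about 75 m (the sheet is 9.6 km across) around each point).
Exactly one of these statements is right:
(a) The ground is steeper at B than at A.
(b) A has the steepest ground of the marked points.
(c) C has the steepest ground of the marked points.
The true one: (b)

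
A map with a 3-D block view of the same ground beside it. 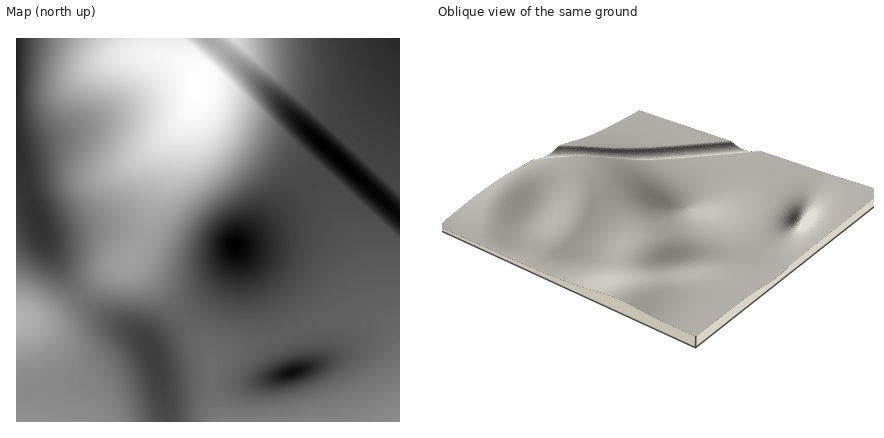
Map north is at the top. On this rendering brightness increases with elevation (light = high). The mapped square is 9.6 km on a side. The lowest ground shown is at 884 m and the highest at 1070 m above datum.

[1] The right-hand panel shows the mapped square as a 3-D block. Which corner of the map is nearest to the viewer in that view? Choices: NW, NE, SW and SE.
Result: SW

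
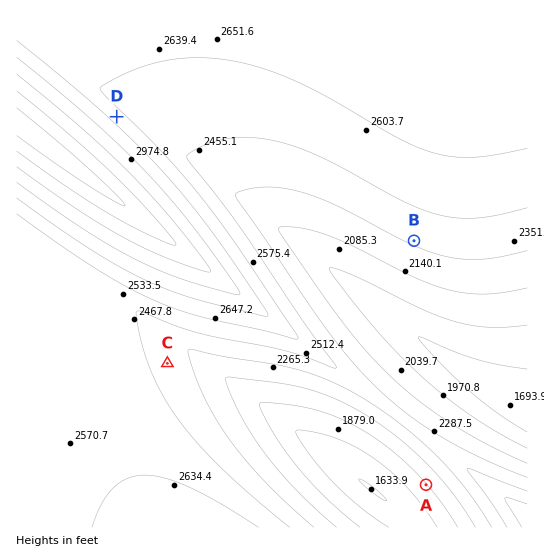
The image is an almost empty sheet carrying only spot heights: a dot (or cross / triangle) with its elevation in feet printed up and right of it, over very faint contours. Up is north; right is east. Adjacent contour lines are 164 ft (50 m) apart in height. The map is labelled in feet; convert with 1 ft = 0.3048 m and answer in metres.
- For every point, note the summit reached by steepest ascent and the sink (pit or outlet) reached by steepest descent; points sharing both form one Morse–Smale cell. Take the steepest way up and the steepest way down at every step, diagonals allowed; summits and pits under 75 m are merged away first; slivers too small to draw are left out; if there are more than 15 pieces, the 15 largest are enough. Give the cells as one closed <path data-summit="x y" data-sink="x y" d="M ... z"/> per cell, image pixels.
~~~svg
<path data-summit="17 122" data-sink="511 406" d="M527 16l-510 0-1 106 385 295 20-27 6-4 0-3 23-22 77 56z"/><path data-summit="17 122" data-sink="373 490" d="M18 123l-2 0 0 404 401 1-2-5-56-45 17-29 8-8 16-24z"/><path data-summit="527 515" data-sink="511 406" d="M450 361l-23 22 0 3-23 25-3 7 126 97 1-97z"/><path data-summit="527 515" data-sink="373 490" d="M401 417l-25 32-16 25-1 4 6 6 50 39 3 5 110-1-1-12z"/>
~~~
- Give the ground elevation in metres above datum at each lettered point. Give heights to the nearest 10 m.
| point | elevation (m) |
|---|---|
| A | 600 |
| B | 710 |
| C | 730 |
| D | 830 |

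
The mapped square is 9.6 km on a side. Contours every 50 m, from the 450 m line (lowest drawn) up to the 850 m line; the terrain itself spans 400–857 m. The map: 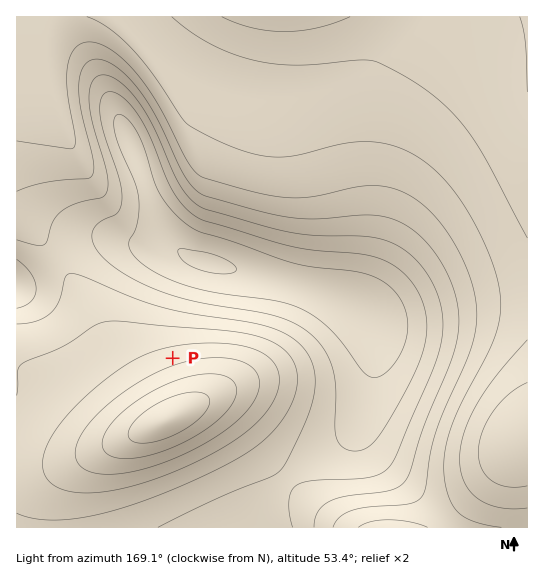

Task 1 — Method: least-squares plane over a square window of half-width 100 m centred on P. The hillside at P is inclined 8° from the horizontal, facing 163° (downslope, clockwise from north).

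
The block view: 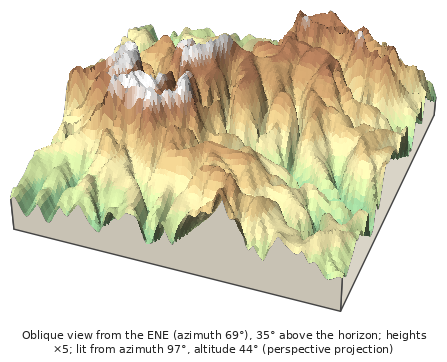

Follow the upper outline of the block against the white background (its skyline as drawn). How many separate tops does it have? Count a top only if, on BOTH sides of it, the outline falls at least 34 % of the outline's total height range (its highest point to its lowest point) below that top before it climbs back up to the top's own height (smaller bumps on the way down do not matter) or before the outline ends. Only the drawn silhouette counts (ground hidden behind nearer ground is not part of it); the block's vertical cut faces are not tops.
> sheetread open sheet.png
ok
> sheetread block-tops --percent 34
1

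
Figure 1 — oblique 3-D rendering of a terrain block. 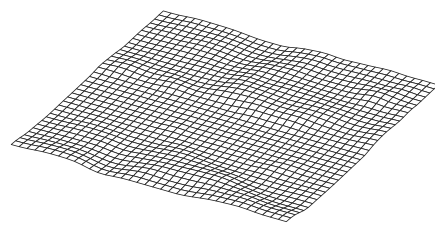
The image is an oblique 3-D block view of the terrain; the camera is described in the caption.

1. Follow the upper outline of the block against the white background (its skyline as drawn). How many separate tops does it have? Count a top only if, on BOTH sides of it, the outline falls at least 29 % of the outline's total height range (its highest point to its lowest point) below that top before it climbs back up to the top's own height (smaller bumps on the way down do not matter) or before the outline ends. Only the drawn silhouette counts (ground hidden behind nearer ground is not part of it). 1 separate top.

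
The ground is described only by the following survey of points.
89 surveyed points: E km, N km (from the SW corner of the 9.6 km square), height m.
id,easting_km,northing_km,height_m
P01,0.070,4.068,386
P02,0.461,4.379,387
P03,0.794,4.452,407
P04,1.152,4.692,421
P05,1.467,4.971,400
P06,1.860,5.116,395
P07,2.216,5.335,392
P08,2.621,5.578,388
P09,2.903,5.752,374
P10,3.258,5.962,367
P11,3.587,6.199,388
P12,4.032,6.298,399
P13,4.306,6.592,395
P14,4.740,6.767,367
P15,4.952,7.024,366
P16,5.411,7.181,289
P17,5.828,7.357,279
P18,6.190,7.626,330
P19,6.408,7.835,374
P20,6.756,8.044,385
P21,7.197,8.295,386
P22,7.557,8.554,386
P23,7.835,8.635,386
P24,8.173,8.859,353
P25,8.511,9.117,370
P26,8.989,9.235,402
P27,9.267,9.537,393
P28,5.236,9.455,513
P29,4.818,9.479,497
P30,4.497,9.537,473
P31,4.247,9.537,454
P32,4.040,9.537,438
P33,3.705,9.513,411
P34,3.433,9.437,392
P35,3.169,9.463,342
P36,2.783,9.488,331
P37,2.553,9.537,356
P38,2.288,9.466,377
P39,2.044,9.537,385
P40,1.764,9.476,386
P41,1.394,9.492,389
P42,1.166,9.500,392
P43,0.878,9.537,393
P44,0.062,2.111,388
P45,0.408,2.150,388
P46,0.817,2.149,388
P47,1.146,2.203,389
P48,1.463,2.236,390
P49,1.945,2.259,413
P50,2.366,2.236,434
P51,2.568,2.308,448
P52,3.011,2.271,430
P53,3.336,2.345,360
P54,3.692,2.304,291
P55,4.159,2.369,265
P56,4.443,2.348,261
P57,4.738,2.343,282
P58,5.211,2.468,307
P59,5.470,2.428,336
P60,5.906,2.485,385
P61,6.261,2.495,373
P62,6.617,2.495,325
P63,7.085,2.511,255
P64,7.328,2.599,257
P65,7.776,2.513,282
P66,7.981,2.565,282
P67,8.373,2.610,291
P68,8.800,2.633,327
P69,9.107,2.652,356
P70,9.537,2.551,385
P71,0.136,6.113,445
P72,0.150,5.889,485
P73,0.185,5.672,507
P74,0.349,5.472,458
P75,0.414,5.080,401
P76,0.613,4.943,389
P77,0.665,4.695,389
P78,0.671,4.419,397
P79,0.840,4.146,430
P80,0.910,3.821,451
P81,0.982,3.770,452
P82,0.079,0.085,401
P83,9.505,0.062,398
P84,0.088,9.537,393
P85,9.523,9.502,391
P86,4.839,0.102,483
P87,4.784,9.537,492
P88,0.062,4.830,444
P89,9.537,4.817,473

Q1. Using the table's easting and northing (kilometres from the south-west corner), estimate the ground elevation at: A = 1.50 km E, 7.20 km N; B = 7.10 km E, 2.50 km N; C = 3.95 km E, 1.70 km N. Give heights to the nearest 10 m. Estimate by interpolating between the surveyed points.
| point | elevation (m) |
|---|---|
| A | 370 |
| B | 250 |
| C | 280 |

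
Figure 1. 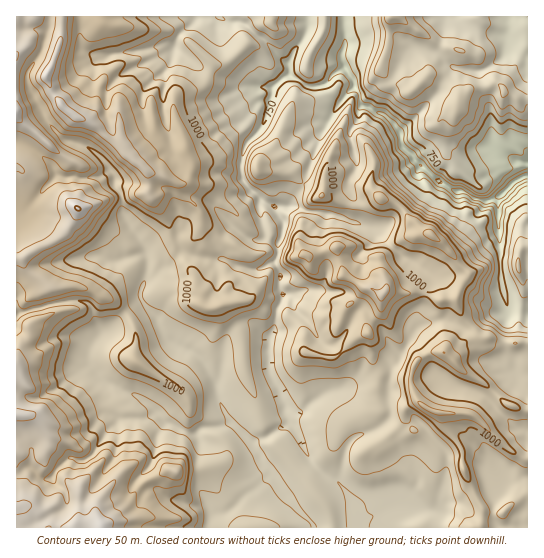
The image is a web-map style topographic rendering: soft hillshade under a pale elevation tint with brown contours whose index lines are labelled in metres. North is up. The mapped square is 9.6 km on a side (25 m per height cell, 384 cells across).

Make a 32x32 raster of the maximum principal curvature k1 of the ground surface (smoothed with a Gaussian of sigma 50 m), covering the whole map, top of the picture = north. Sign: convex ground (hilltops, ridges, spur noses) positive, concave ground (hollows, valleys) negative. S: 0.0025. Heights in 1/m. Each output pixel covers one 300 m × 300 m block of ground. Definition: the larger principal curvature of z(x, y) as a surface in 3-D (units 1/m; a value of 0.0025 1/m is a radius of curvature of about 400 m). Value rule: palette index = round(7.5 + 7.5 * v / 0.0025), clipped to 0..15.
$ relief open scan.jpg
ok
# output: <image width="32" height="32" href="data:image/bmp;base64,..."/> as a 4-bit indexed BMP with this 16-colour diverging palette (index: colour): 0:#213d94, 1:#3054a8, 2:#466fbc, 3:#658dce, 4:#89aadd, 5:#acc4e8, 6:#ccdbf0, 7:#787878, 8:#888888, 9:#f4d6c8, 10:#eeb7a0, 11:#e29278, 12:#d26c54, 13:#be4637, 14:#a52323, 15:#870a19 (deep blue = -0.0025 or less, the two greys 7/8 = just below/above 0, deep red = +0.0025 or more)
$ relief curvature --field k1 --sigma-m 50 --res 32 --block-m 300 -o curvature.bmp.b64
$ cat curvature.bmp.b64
<image width="32" height="32" href="data:image/bmp;base64,Qk12AgAAAAAAAHYAAAAoAAAAIAAAACAAAAABAAQAAAAAAAACAAATCwAAEwsAABAAAAAAAAAAlD0hAKhUMAC8b0YAzo1lAN2qiQDoxKwA8NvMAHh4eACIiIgAyNb0AKC37gB4kuIAVGzSADdGvgAjI6UAGQqHAIiam6ms2oiZmHqIiJmKqqiaqZmImJiIiHiKiId4eaq6iZurmpnXiIh4qIiHiYnneYqr2drO+ZiIipiJiZiM53maqa6su9iZiKmJi5h3jZeuiKy5iYmXqXmYiJipiZ2L95qqiHiIqZiKiJiZiajJv3i8mYiJh7p4ioiIiJnP/tjeqpiIh3rZeKmJh3iX6XeMp7mGiJnsmIi3iniHqfZ7+nirh4m+l4iIt5vNp6fOv3d4ybh4jId4iKeLmLrZmcmr3tuHh22IiJmYi5mrvHiYzGms/rrJiKzbm7qZuNl3m7d6vdvet5iri8uIipvs286Ze5u8uZiImoqeisz9rXh5+I7Jd4eJh7mJqt3o2Mh4fs+frdmIiXmZjM6fvu28mO6YjnetmJh6irm6n4moaM/ompx3fMh4qn2aup23mZf6qc+8iK7PzemamqmX/7nvp7rLnImpuXq8yqusip6L+I2L/6yZjfmeuYqb7aqfl/mo3ZjNifyI6oi5nL2Zj6r5m7p3mp+on7eYyIqp2Ivvqrurh5jon/nIubiIqNmI/KmqvLi7x/uKyduYeImrqfuZyZuo3avYirm7u5iJnazbvMuKzNiu14upmZioebrrqumKmHqoyPd3qoeLrJuZ6JnKeJvKear6qZmpynjZytuIjHy6mHmKypq8u4iInNl+iJ7ZeJmJ"/>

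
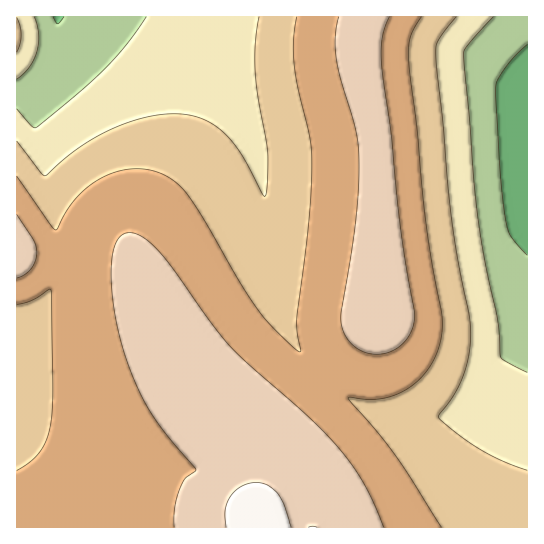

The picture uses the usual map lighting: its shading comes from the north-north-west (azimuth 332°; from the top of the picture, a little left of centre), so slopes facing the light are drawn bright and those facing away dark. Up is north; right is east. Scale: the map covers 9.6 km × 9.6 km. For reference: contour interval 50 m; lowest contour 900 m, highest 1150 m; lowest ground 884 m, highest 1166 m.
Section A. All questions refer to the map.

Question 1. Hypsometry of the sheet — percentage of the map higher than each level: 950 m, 91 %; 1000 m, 76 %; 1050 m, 53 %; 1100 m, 21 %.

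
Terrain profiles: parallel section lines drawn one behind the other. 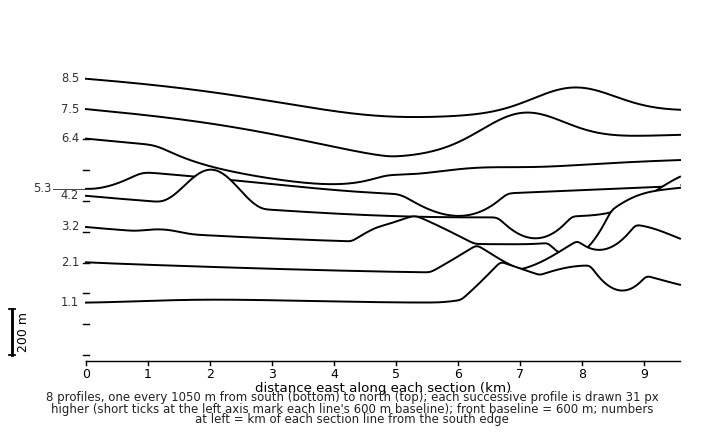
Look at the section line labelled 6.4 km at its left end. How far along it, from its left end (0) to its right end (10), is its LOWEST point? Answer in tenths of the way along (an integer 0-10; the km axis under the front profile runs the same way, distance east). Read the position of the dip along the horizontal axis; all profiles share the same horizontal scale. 4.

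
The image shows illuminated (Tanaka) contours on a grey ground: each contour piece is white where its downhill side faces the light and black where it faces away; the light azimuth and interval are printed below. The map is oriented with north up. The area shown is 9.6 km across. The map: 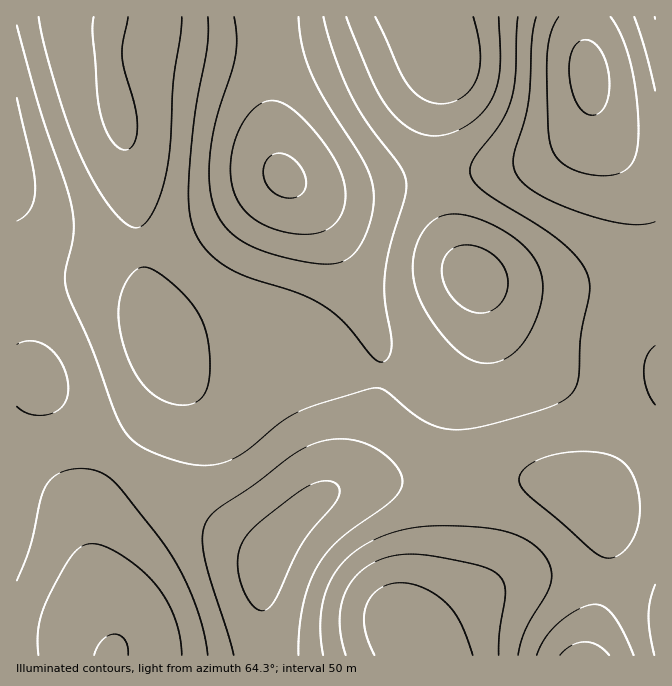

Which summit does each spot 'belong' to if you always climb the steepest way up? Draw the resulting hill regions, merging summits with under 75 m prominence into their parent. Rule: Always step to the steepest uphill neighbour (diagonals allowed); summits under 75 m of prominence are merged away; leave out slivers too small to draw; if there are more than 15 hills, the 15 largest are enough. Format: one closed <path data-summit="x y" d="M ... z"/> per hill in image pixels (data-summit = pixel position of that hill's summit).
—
<path data-summit="589 73" d="M110 16l-94 1 1 639 96-1 0-21-17-56-8-36 0-24 5-16 8-15 57-75 11-29-1-21-14-37-11-50-14-115-20-87-1-41 3-10z"/><path data-summit="284 177" d="M425 16l-314 1-3 15 1 41 20 87 14 115 11 50 7 18 6 6 18 2 77-8 13 1 29 14 50 15 30 5 30 0 18-5 13-7 18-18 10-20 3-13 2-28-4-10-11-15-10-20-14-45-5-37 0-43 9-59z"/><path data-summit="267 557" d="M478 289l0 16-5 23-10 20-18 18-13 7-18 5-30 0-30-5-50-15-29-14-13-1-77 8-18-2-4-2 6 23 0 13-3 12-18 32-47 60-8 15-5 16 0 24 8 36 17 56 1 22 309-1-14-20 0-8 32-40 10-29 2-36 1-2-1-97 6-28 14-27 6-21 2-49z"/><path data-summit="585 655" d="M655 279l-46 5-22 0-2 2-36 0-2 2-43-2-28-6 5 18 0 39-8 31-17 37-3 18 1 97-1 2-2 36-10 29-32 40 0 8 15 21 232-1z"/>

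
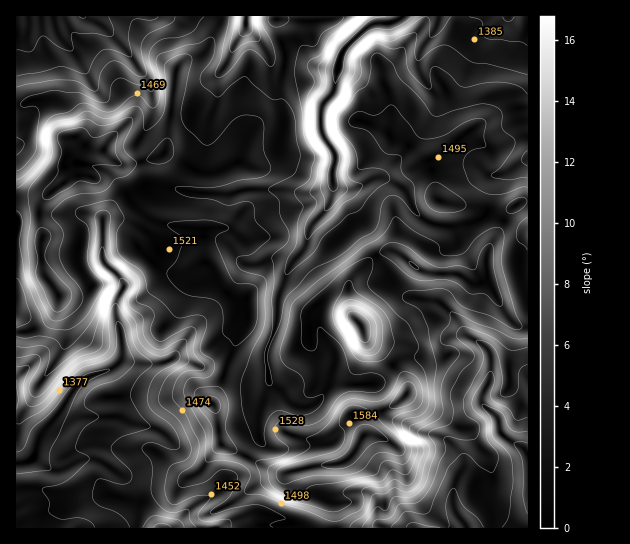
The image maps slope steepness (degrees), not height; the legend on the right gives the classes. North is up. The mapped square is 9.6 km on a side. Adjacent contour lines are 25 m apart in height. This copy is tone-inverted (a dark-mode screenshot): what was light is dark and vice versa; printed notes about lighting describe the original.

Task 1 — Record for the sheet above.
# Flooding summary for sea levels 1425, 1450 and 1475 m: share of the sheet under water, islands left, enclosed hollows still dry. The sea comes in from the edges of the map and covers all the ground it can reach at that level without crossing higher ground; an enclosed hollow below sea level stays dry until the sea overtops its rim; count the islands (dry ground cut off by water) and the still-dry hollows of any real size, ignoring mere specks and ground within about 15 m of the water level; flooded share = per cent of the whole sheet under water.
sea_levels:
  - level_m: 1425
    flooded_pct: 25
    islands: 0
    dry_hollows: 0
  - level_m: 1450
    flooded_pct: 35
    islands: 0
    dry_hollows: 0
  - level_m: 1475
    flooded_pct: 49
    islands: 0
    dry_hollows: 0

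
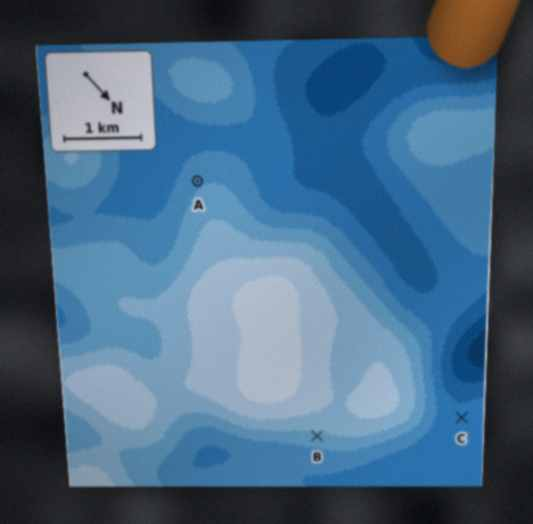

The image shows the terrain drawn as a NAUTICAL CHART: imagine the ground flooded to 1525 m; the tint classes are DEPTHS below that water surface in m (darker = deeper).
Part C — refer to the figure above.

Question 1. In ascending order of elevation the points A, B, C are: C A B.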